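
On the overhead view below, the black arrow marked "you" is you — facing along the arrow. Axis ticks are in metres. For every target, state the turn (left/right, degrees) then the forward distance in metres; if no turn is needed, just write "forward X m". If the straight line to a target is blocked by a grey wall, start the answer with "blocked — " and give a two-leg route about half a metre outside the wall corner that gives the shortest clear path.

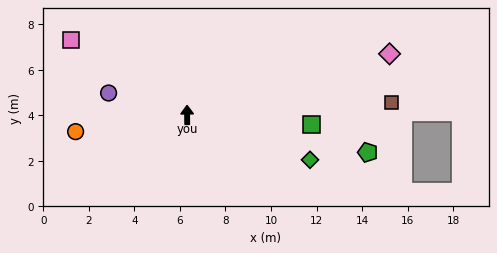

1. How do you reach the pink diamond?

turn right 74°, forward 9.3 m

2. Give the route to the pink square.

turn left 57°, forward 6.1 m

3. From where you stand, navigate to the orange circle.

turn left 98°, forward 5.0 m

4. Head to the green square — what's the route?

turn right 95°, forward 5.5 m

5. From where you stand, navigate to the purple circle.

turn left 74°, forward 3.6 m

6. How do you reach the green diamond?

turn right 111°, forward 5.7 m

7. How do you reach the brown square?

turn right 87°, forward 9.0 m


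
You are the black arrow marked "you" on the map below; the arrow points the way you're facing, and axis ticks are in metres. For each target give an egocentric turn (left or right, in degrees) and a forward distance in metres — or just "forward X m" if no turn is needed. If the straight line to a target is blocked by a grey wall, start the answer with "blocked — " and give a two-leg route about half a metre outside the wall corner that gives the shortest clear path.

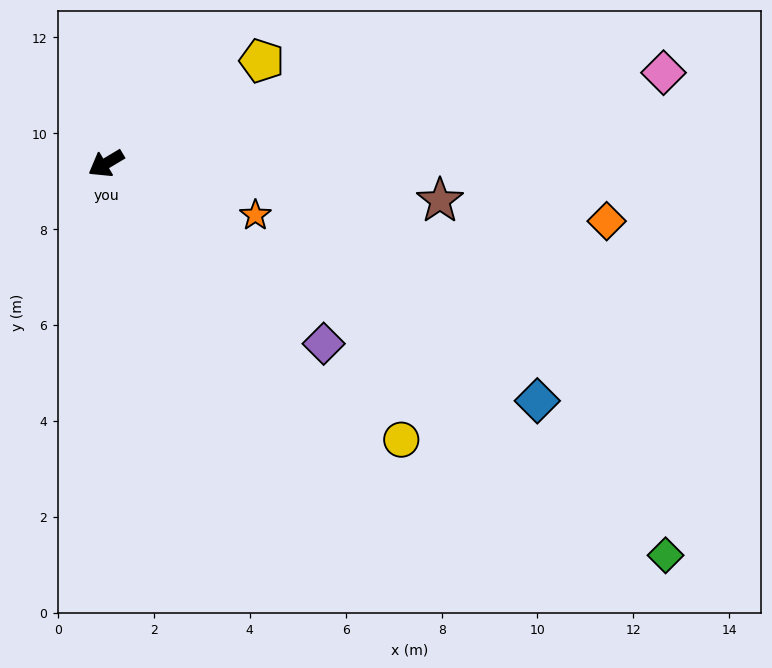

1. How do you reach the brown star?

turn left 143°, forward 7.0 m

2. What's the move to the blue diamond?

turn left 120°, forward 10.3 m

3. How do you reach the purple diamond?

turn left 110°, forward 5.9 m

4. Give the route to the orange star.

turn left 130°, forward 3.3 m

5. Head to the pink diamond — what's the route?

turn left 158°, forward 11.8 m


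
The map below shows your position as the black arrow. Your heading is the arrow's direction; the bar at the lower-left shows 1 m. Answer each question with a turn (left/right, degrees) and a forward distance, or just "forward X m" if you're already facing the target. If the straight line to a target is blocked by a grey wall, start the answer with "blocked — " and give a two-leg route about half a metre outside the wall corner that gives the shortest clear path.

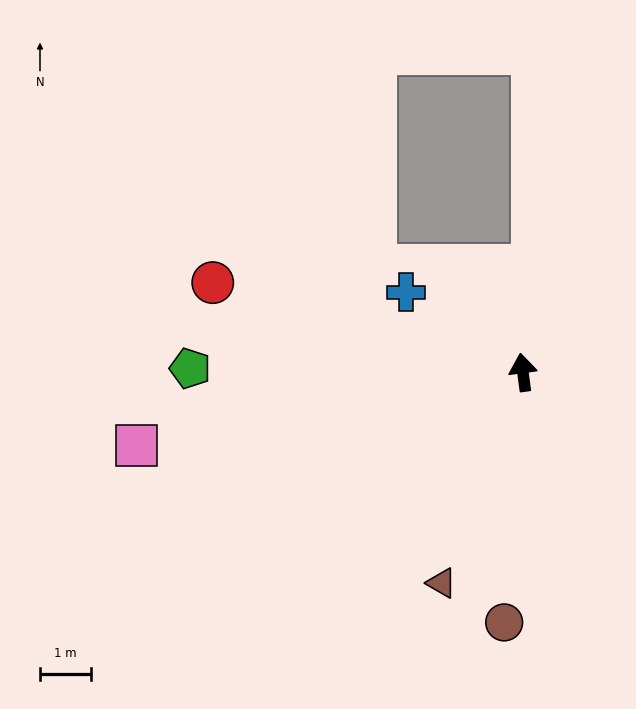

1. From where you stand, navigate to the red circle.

turn left 66°, forward 6.3 m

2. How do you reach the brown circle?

turn left 168°, forward 4.9 m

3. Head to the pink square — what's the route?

turn left 93°, forward 7.7 m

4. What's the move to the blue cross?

turn left 48°, forward 2.8 m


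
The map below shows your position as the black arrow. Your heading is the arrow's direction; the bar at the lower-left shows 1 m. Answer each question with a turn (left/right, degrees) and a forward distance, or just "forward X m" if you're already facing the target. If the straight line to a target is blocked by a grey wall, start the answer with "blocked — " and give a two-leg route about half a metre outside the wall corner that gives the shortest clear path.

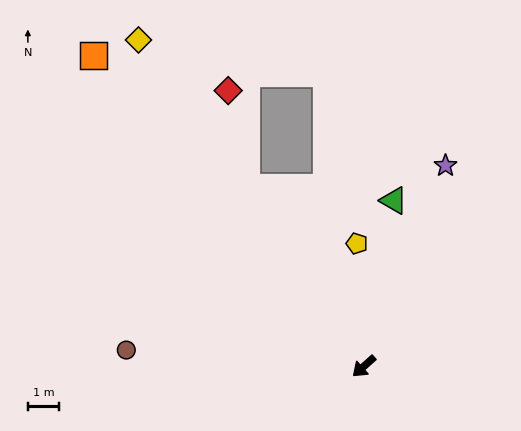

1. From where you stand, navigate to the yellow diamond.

turn right 97°, forward 12.6 m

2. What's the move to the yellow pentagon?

turn right 128°, forward 3.9 m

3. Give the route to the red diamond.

blocked — turn right 99°, forward 6.8 m, then turn right 22°, forward 3.1 m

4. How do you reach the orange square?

turn right 91°, forward 13.1 m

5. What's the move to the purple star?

turn right 154°, forward 6.9 m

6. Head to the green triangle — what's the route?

turn right 142°, forward 5.4 m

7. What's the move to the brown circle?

turn right 46°, forward 7.6 m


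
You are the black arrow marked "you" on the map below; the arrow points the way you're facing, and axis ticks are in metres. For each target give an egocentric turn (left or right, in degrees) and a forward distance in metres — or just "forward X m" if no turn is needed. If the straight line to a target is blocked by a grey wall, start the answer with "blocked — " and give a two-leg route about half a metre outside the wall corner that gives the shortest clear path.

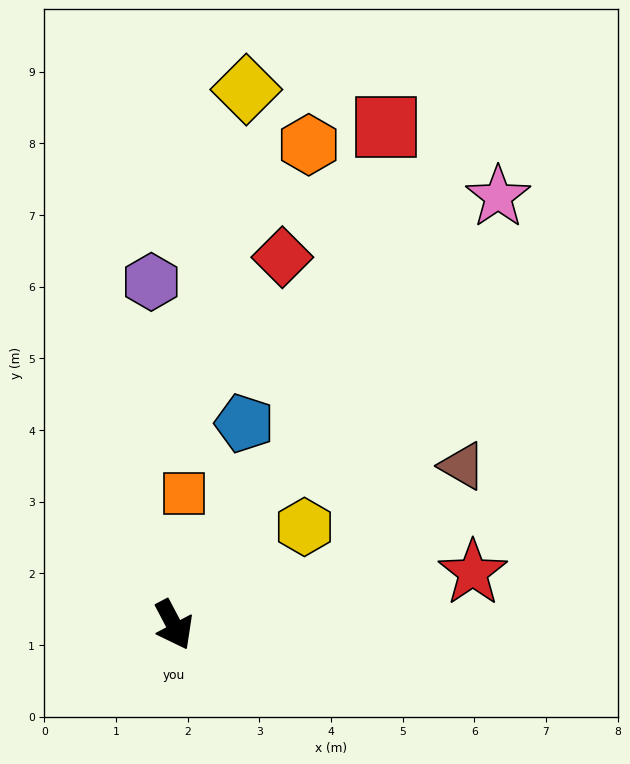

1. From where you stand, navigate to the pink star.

turn left 115°, forward 7.5 m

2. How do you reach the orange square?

turn left 148°, forward 1.8 m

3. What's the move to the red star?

turn left 72°, forward 4.2 m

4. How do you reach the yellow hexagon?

turn left 99°, forward 2.3 m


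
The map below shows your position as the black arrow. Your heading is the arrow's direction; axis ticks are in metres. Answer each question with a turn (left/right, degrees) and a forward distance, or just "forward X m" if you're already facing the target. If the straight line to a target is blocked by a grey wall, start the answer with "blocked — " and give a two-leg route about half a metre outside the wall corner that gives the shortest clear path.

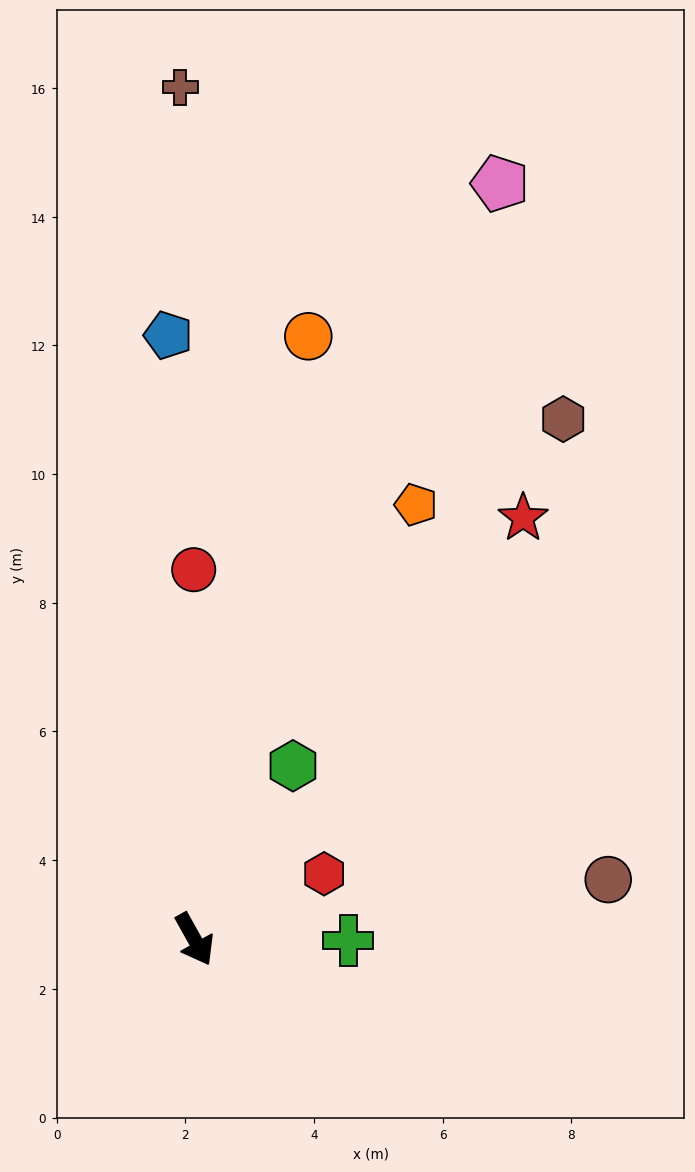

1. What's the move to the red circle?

turn left 151°, forward 5.7 m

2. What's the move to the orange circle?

turn left 140°, forward 9.5 m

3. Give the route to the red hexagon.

turn left 88°, forward 2.3 m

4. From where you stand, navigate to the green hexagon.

turn left 121°, forward 3.1 m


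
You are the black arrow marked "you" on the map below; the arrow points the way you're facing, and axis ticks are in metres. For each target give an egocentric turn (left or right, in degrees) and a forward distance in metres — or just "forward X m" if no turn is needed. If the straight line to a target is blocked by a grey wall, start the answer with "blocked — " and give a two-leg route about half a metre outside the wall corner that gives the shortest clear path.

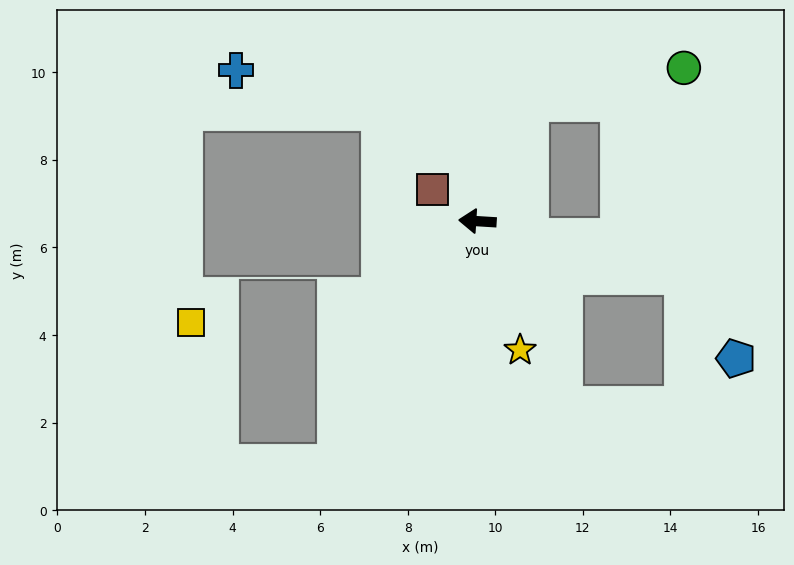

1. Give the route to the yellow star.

turn left 112°, forward 3.1 m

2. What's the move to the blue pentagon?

blocked — turn left 168°, forward 4.9 m, then turn right 41°, forward 2.2 m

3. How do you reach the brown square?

turn right 32°, forward 1.3 m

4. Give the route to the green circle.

blocked — turn right 110°, forward 2.9 m, then turn right 53°, forward 3.6 m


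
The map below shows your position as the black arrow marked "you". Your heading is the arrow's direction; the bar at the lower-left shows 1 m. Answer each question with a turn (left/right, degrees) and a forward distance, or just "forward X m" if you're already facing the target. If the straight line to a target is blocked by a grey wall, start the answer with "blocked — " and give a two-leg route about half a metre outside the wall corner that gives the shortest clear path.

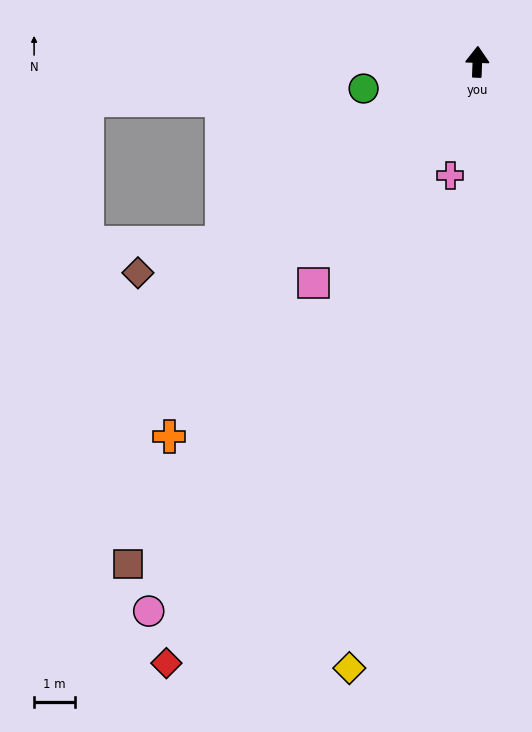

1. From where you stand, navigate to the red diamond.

turn left 155°, forward 16.4 m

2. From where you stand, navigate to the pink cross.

turn left 169°, forward 2.8 m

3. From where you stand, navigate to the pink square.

turn left 145°, forward 6.7 m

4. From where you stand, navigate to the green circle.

turn left 105°, forward 2.8 m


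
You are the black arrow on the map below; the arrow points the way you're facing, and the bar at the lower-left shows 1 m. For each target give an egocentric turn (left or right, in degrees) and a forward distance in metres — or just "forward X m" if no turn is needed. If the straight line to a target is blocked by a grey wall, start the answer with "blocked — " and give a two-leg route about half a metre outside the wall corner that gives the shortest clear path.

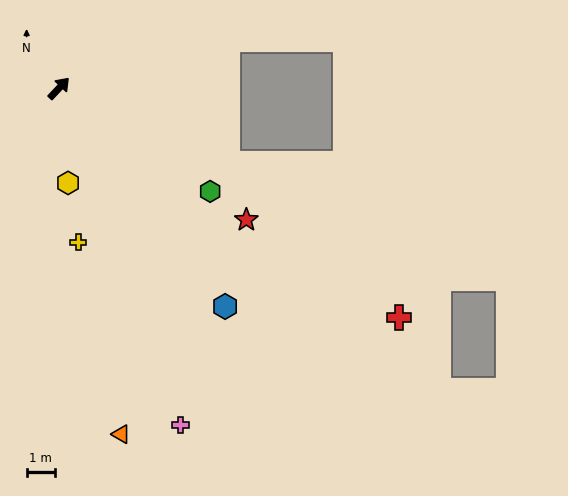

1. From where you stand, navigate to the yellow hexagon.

turn right 131°, forward 3.3 m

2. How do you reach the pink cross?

turn right 117°, forward 12.6 m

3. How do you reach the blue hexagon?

turn right 99°, forward 9.6 m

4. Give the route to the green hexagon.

turn right 81°, forward 6.4 m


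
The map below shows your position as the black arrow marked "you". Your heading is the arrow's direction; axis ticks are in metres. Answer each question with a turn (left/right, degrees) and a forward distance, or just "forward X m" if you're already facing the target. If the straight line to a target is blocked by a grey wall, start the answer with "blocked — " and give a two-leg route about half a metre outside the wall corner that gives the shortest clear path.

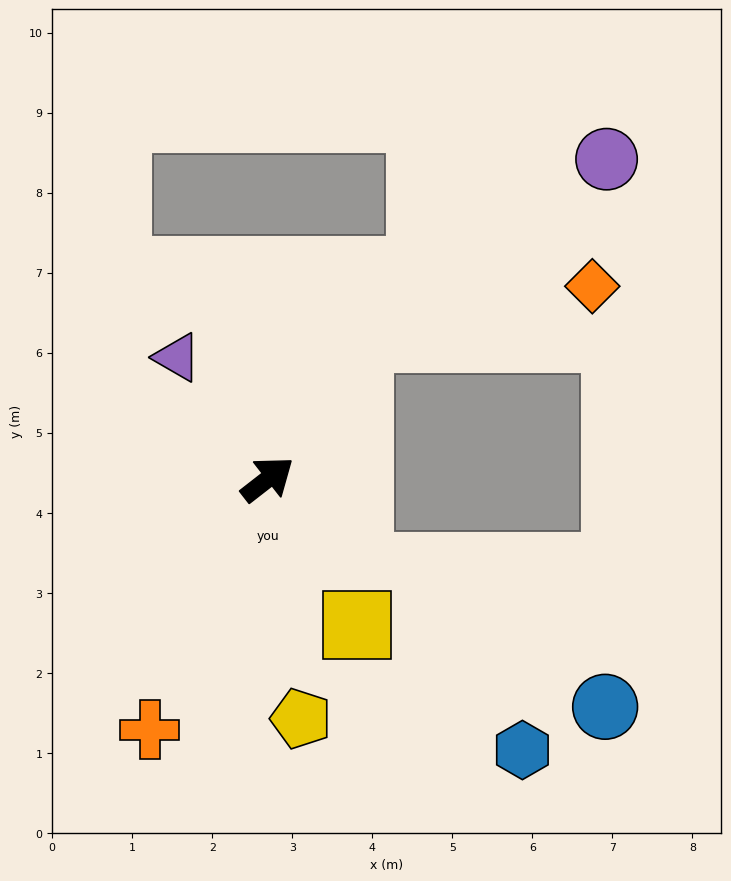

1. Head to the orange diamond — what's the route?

blocked — turn left 19°, forward 2.1 m, then turn right 44°, forward 3.0 m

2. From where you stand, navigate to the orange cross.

turn right 153°, forward 3.5 m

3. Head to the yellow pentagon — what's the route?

turn right 120°, forward 3.0 m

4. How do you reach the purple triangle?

turn left 89°, forward 1.9 m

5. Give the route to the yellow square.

turn right 96°, forward 2.1 m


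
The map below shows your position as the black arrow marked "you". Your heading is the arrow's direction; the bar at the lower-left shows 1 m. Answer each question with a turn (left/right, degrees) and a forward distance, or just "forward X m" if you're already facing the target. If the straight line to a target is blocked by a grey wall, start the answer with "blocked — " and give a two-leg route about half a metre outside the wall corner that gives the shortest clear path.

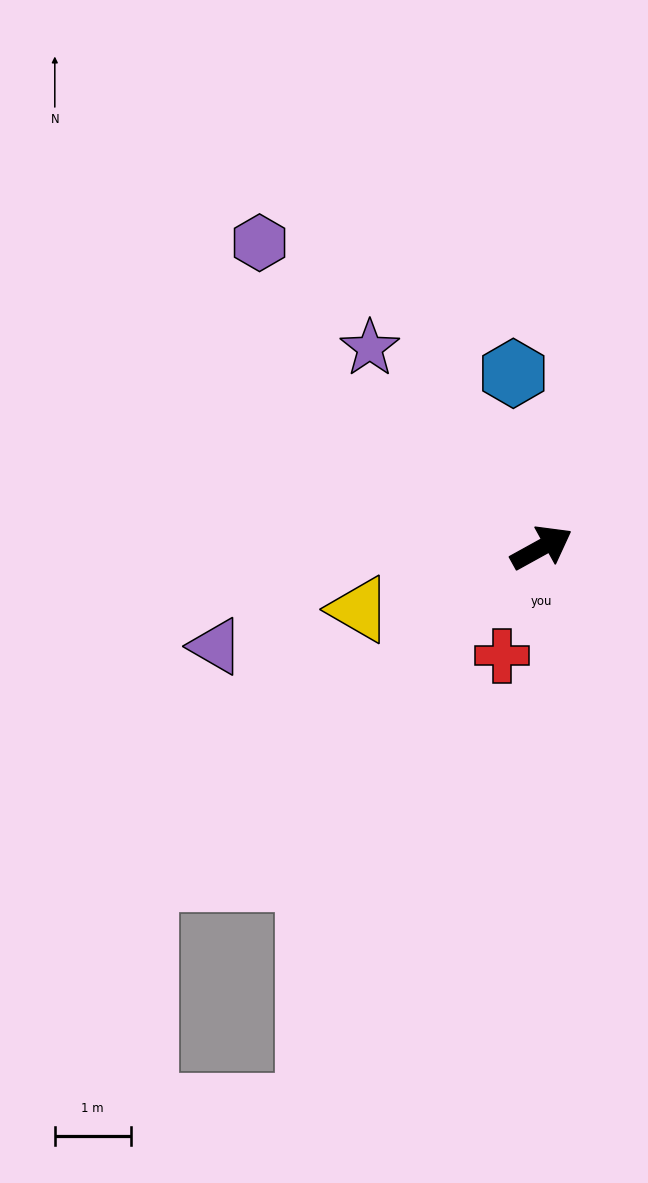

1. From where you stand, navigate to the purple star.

turn left 102°, forward 3.5 m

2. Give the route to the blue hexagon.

turn left 70°, forward 2.3 m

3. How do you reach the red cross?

turn right 139°, forward 1.5 m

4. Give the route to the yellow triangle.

turn left 170°, forward 2.5 m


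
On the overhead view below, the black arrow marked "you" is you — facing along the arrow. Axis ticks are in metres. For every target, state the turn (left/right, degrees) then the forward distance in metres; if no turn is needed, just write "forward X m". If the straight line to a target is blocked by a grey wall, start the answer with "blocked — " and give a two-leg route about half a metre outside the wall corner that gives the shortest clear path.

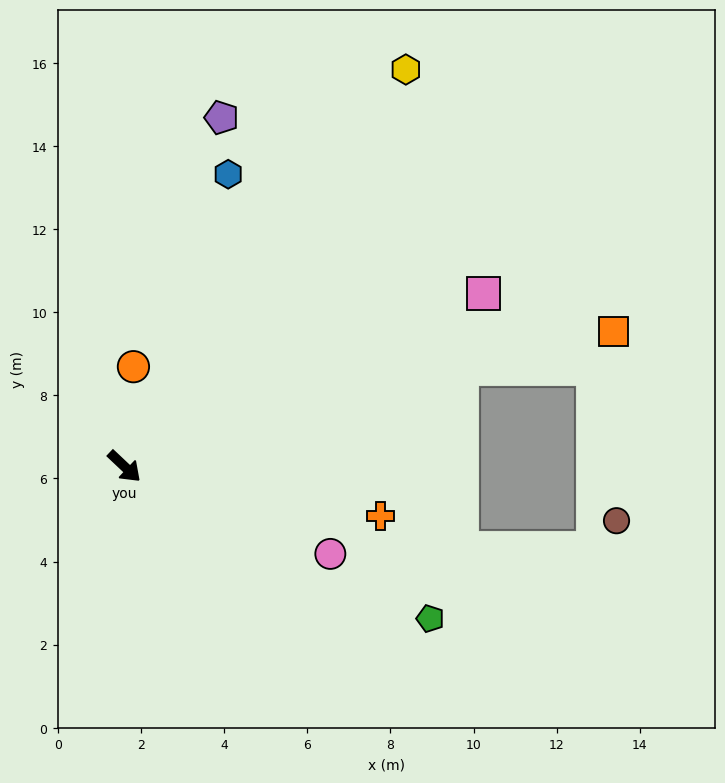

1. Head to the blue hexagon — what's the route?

turn left 114°, forward 7.5 m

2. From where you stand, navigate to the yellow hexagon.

turn left 98°, forward 11.7 m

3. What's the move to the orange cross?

turn left 32°, forward 6.3 m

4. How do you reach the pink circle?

turn left 20°, forward 5.4 m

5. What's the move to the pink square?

turn left 69°, forward 9.6 m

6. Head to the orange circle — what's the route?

turn left 128°, forward 2.4 m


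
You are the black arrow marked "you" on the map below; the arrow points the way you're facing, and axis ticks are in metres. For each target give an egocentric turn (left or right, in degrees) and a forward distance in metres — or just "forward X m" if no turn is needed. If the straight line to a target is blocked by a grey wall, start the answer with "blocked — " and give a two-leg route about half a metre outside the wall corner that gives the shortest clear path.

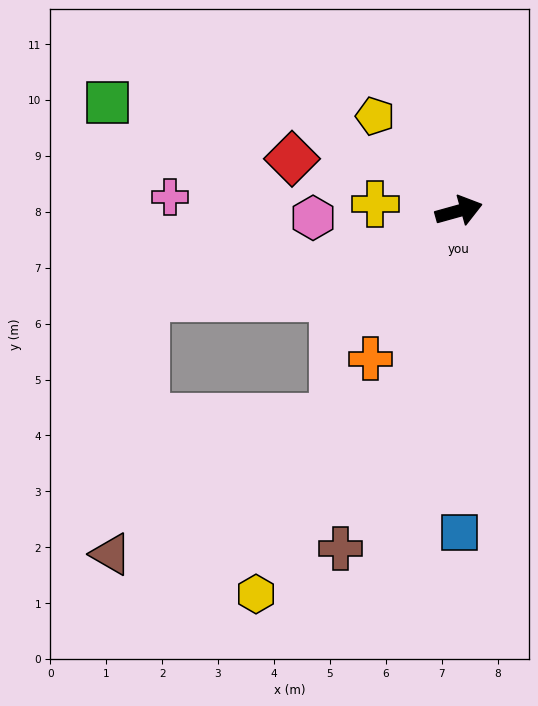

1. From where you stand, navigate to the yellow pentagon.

turn left 116°, forward 2.3 m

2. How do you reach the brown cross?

turn right 125°, forward 6.4 m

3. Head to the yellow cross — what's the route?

turn left 160°, forward 1.5 m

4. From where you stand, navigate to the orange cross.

turn right 136°, forward 3.1 m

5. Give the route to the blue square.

turn right 106°, forward 5.8 m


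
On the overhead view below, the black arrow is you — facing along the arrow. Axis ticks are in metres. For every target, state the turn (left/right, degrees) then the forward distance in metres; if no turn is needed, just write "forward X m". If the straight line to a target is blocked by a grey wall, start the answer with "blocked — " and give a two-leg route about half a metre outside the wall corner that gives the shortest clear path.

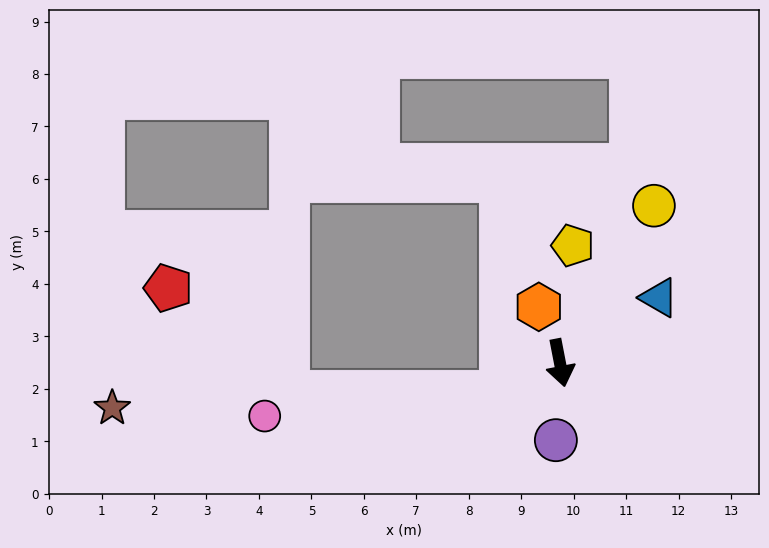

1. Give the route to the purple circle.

turn right 14°, forward 1.5 m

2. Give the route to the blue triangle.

turn left 112°, forward 2.3 m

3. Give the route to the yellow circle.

turn left 138°, forward 3.5 m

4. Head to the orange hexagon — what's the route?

turn right 170°, forward 1.1 m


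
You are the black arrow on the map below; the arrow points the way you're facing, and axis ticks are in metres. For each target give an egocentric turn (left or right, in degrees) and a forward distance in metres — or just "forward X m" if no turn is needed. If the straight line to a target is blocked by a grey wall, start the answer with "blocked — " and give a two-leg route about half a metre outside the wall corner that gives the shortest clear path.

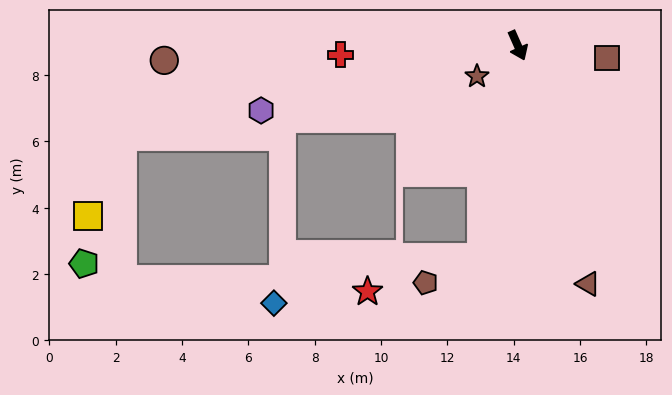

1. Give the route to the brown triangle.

turn right 7°, forward 7.5 m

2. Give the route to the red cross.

turn right 111°, forward 5.4 m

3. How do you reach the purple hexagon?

turn right 100°, forward 8.0 m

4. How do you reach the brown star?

turn right 77°, forward 1.5 m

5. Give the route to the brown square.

turn left 58°, forward 2.7 m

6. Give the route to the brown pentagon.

blocked — turn right 34°, forward 6.5 m, then turn right 55°, forward 1.9 m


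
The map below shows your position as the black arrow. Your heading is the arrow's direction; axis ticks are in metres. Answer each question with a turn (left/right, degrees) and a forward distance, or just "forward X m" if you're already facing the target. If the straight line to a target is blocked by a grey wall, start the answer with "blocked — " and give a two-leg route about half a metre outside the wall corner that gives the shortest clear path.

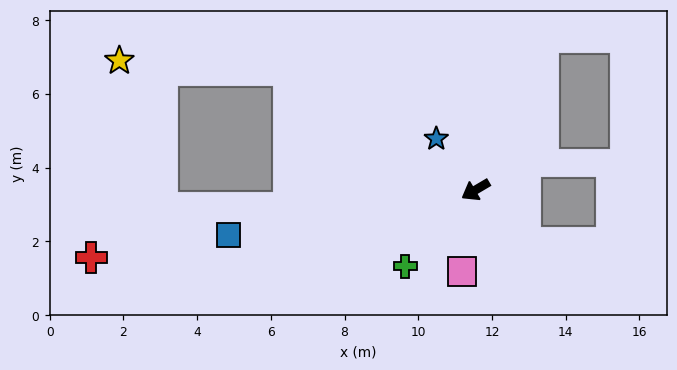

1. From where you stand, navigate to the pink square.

turn left 50°, forward 2.2 m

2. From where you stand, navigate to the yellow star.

blocked — turn right 63°, forward 6.0 m, then turn left 29°, forward 4.6 m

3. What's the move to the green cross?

turn left 17°, forward 2.8 m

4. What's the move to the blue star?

turn right 83°, forward 1.8 m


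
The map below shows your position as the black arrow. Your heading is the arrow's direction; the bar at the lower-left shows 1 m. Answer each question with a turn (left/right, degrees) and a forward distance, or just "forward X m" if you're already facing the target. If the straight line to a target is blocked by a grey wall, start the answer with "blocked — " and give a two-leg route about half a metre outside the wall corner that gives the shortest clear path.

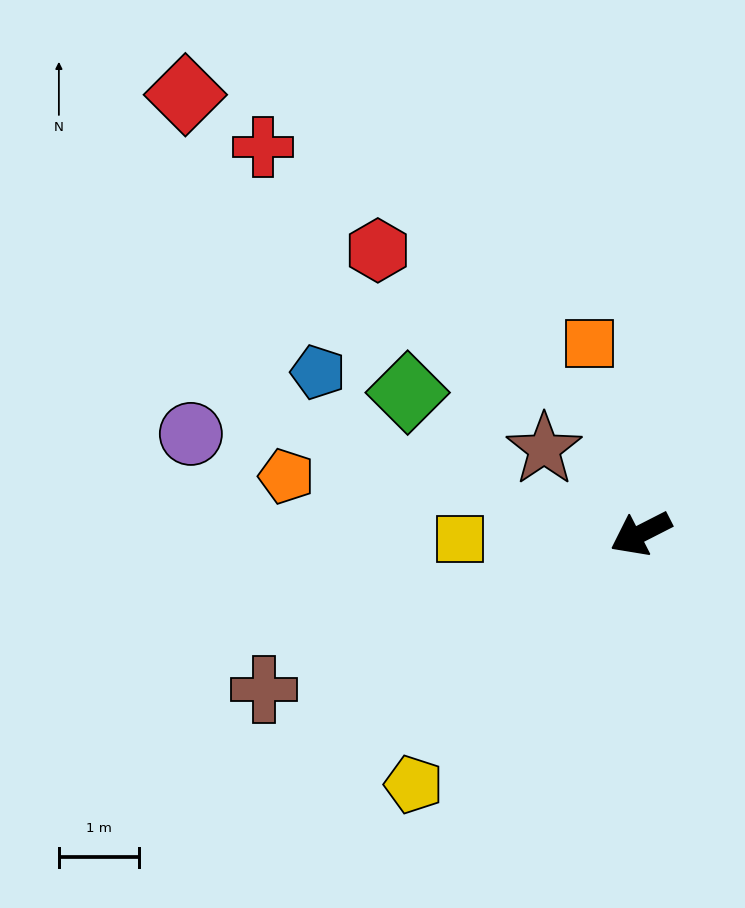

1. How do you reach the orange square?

turn right 102°, forward 2.5 m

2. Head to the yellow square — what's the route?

turn right 25°, forward 2.3 m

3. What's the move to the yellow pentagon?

turn left 21°, forward 4.2 m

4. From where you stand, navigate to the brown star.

turn right 68°, forward 1.6 m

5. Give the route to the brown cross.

turn right 5°, forward 5.1 m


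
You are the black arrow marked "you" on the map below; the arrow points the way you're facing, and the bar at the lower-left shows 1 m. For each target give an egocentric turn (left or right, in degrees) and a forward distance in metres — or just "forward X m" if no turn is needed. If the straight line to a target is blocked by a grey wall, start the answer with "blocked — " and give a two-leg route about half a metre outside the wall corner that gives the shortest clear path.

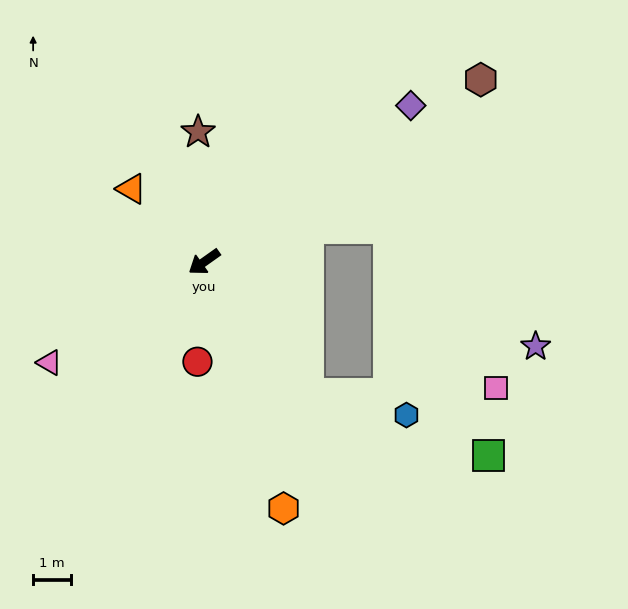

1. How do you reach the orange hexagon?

turn left 73°, forward 6.9 m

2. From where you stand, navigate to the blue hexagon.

blocked — turn left 93°, forward 4.5 m, then turn left 40°, forward 2.7 m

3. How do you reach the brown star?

turn right 123°, forward 3.5 m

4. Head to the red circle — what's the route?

turn left 51°, forward 2.7 m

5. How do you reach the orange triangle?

turn right 80°, forward 2.7 m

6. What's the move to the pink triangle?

turn right 2°, forward 4.9 m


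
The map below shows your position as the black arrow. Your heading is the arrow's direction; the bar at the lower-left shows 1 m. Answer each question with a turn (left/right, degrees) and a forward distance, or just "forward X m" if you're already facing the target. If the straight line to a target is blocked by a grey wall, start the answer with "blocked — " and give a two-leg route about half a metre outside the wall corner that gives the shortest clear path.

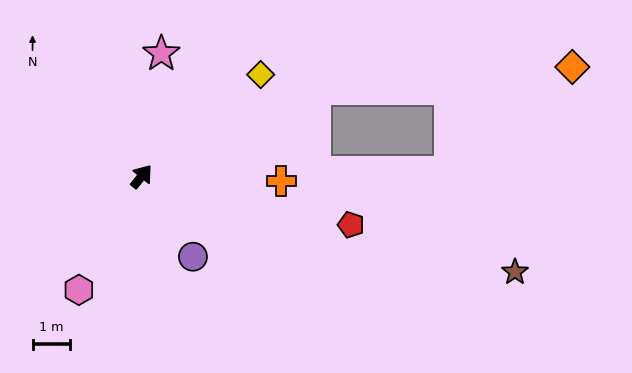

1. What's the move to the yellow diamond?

turn right 11°, forward 4.2 m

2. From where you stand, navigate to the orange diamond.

blocked — turn right 25°, forward 5.2 m, then turn right 21°, forward 6.9 m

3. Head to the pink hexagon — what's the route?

turn right 170°, forward 3.5 m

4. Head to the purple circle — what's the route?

turn right 109°, forward 2.6 m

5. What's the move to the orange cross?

turn right 53°, forward 3.7 m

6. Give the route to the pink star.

turn left 30°, forward 3.3 m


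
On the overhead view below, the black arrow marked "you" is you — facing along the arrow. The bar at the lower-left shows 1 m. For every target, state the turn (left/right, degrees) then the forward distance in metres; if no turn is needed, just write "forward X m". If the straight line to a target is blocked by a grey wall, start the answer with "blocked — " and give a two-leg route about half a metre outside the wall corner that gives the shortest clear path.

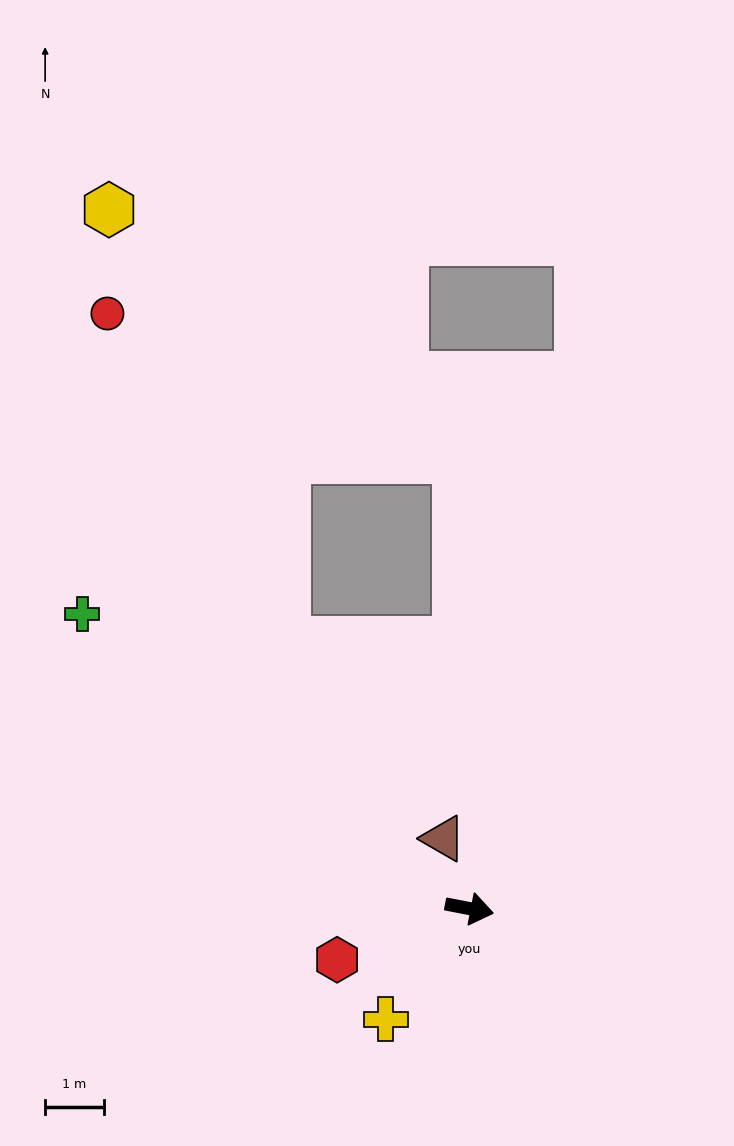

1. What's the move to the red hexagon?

turn right 148°, forward 2.4 m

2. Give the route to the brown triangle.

turn left 121°, forward 1.3 m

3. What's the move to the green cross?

turn left 154°, forward 8.3 m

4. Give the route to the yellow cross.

turn right 116°, forward 2.4 m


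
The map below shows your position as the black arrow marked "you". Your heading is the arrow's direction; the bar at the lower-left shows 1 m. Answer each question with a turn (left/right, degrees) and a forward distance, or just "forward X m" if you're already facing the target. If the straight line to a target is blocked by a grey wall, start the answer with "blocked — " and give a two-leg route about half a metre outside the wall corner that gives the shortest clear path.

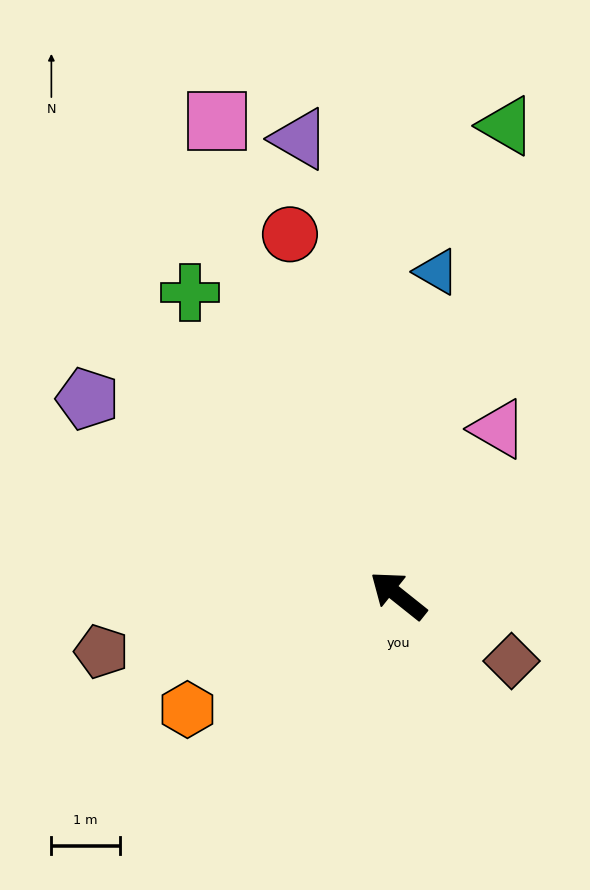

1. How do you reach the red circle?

turn right 35°, forward 5.5 m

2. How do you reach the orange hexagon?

turn left 67°, forward 3.5 m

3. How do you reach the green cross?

turn right 17°, forward 5.4 m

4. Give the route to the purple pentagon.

turn left 6°, forward 5.4 m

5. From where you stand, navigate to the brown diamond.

turn right 171°, forward 1.9 m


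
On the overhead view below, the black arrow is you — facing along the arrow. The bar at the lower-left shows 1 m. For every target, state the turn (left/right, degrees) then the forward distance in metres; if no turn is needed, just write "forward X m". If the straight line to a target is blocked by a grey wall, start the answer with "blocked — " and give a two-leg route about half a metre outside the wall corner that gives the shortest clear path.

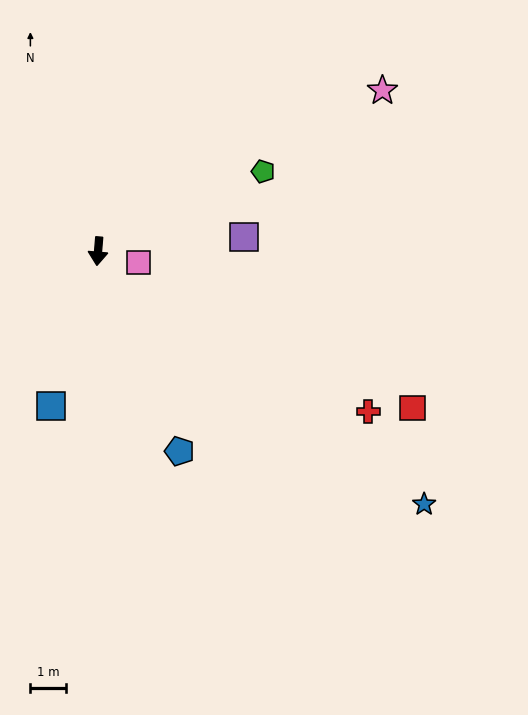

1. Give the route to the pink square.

turn left 80°, forward 1.2 m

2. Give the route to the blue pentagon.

turn left 27°, forward 6.1 m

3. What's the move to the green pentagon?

turn left 121°, forward 5.2 m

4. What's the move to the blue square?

turn right 12°, forward 4.6 m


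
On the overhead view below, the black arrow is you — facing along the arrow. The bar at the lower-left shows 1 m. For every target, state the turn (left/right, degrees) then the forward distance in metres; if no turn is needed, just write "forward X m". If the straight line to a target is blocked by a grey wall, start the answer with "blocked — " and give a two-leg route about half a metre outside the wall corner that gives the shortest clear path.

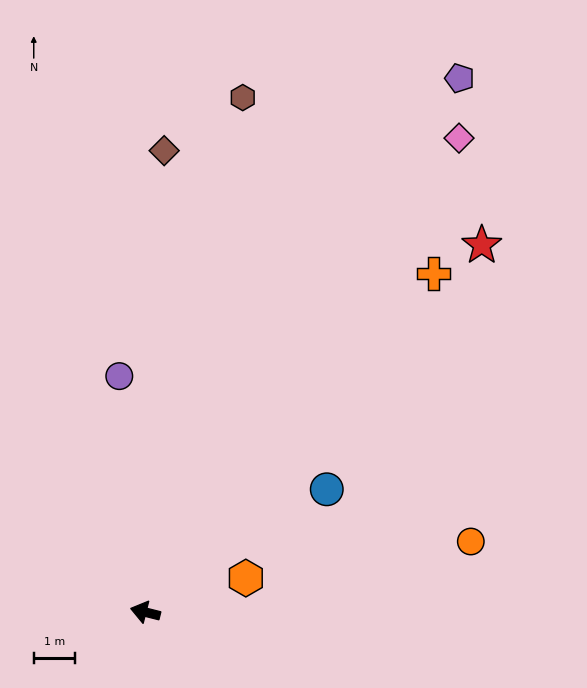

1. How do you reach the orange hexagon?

turn right 147°, forward 2.6 m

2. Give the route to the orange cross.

turn right 116°, forward 10.7 m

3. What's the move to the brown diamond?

turn right 78°, forward 11.1 m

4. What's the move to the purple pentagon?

turn right 106°, forward 14.9 m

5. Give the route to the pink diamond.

turn right 109°, forward 13.7 m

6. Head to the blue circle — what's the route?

turn right 132°, forward 5.3 m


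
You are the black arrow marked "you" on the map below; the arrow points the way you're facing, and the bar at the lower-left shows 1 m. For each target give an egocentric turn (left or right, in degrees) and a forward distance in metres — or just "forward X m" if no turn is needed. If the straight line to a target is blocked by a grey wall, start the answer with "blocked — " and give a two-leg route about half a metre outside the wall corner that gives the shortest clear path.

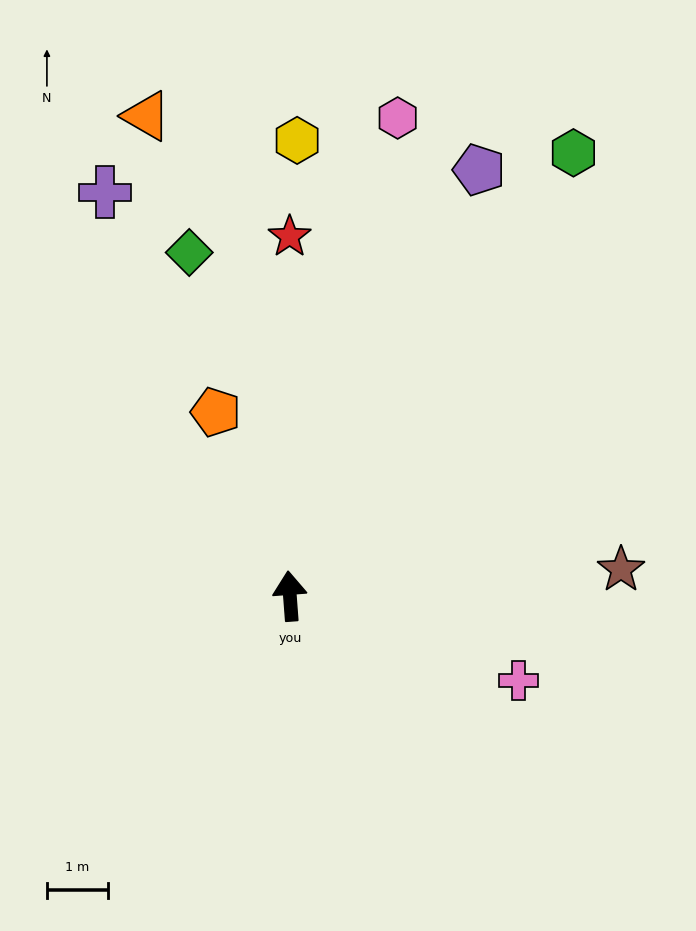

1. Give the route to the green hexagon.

turn right 37°, forward 8.6 m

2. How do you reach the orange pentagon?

turn left 18°, forward 3.2 m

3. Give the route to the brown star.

turn right 90°, forward 5.4 m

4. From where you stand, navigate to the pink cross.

turn right 115°, forward 4.0 m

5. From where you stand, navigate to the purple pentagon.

turn right 28°, forward 7.6 m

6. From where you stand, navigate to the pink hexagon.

turn right 17°, forward 8.0 m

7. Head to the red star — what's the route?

turn right 4°, forward 5.9 m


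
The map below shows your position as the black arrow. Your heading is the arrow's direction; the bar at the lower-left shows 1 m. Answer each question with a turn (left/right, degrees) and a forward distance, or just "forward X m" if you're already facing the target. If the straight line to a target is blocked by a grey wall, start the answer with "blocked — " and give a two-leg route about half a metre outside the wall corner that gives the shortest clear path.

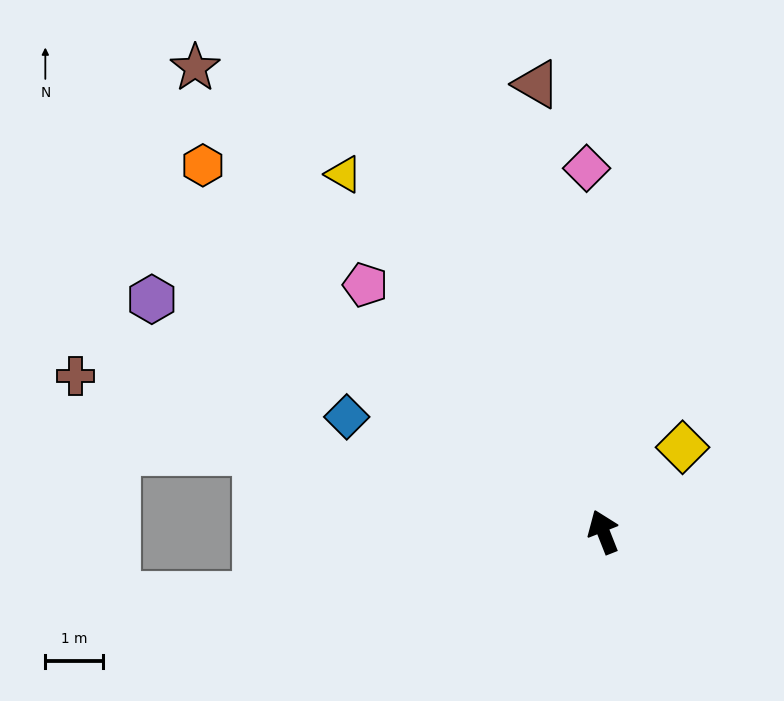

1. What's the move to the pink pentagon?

turn left 22°, forward 6.0 m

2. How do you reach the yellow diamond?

turn right 65°, forward 2.0 m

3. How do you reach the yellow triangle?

turn left 14°, forward 7.7 m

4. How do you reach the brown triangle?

turn right 13°, forward 7.9 m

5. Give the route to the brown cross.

turn left 52°, forward 9.6 m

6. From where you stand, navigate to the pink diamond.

turn right 19°, forward 6.3 m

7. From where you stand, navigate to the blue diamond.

turn left 44°, forward 4.9 m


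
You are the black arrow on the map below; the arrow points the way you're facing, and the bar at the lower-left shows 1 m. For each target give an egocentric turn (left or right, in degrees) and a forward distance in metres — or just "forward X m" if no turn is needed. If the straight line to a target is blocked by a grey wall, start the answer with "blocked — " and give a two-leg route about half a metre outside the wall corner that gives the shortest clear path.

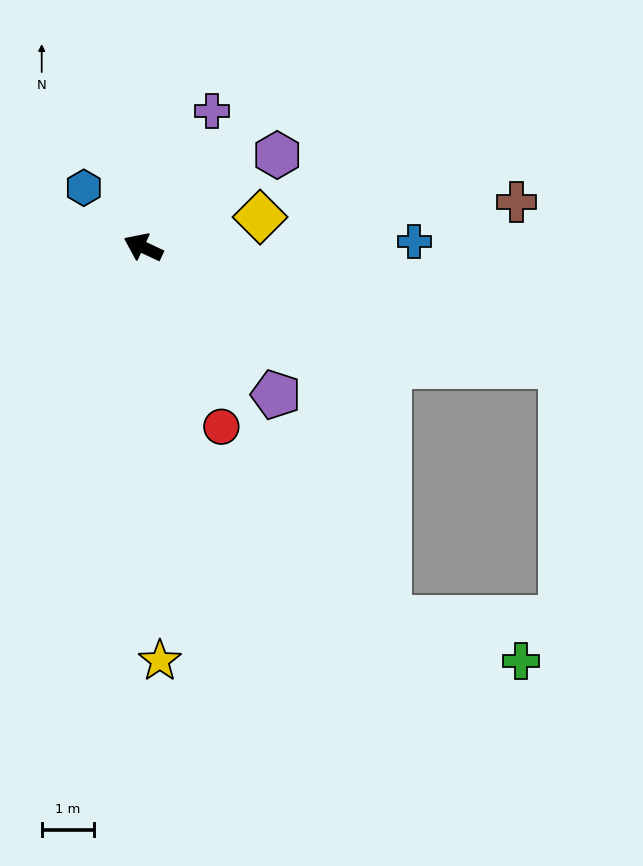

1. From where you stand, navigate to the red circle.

turn left 139°, forward 3.8 m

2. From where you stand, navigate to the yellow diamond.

turn right 140°, forward 2.3 m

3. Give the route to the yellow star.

turn left 117°, forward 8.0 m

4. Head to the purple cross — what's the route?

turn right 92°, forward 2.9 m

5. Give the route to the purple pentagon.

turn left 157°, forward 3.8 m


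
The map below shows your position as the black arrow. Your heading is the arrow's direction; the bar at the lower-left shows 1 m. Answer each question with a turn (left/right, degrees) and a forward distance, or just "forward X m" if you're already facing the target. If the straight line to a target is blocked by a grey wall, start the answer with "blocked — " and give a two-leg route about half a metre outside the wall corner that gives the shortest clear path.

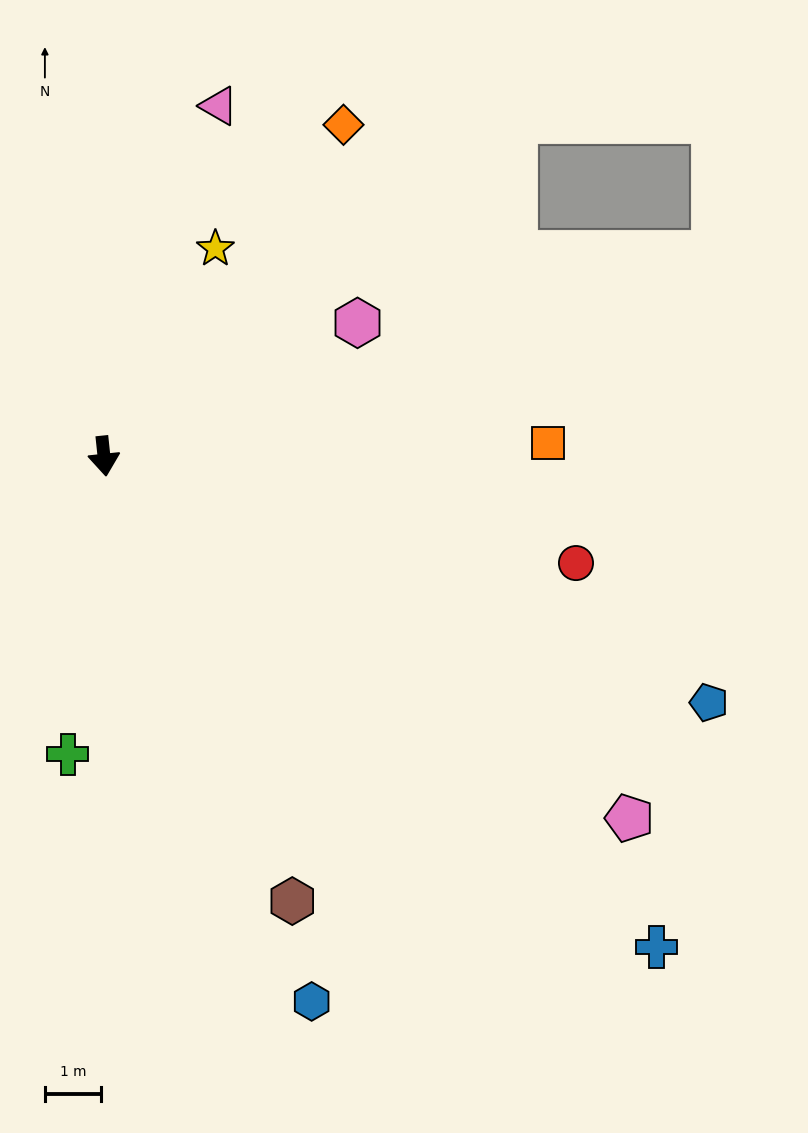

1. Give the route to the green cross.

turn right 13°, forward 5.3 m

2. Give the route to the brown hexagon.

turn left 17°, forward 8.6 m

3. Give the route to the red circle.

turn left 71°, forward 8.6 m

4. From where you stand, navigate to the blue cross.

turn left 42°, forward 13.1 m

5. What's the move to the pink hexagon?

turn left 112°, forward 5.1 m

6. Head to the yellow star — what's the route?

turn left 146°, forward 4.2 m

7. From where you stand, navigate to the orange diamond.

turn left 138°, forward 7.3 m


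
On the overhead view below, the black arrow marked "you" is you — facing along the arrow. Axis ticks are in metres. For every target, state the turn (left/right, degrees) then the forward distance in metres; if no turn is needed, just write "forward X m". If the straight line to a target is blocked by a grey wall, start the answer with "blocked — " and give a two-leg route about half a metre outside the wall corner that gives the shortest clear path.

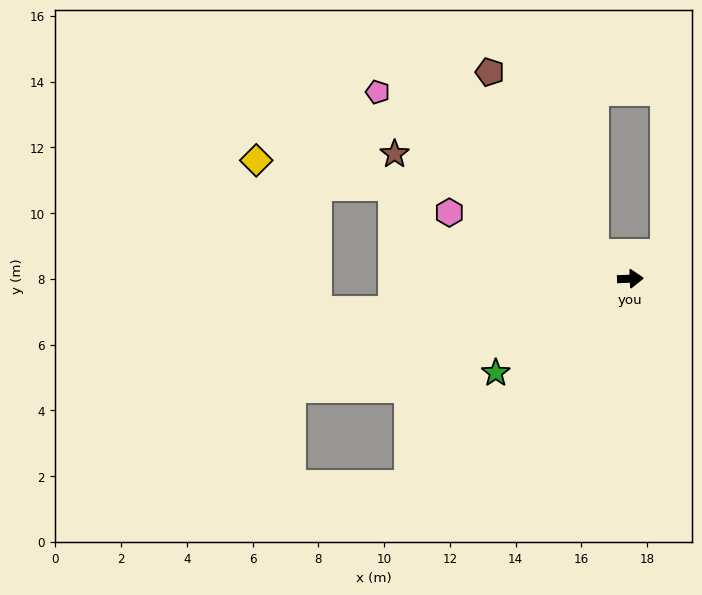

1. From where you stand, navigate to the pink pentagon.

turn left 141°, forward 9.6 m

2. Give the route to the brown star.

turn left 150°, forward 8.1 m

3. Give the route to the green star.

turn right 147°, forward 5.0 m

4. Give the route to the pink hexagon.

turn left 158°, forward 5.9 m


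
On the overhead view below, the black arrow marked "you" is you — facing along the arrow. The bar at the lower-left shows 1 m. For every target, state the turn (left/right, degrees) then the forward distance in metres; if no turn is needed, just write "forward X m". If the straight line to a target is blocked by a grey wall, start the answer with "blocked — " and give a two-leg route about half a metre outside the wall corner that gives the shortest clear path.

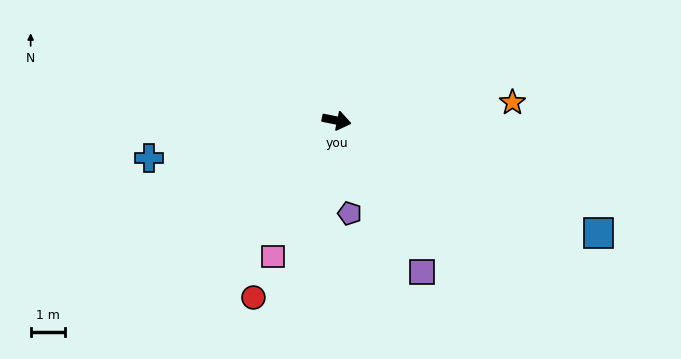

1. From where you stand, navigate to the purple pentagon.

turn right 70°, forward 2.7 m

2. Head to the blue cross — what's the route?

turn right 157°, forward 5.5 m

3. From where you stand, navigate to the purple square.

turn right 49°, forward 5.0 m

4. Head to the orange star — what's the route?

turn left 17°, forward 5.1 m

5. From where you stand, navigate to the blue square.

turn right 12°, forward 8.3 m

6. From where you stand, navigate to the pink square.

turn right 104°, forward 4.3 m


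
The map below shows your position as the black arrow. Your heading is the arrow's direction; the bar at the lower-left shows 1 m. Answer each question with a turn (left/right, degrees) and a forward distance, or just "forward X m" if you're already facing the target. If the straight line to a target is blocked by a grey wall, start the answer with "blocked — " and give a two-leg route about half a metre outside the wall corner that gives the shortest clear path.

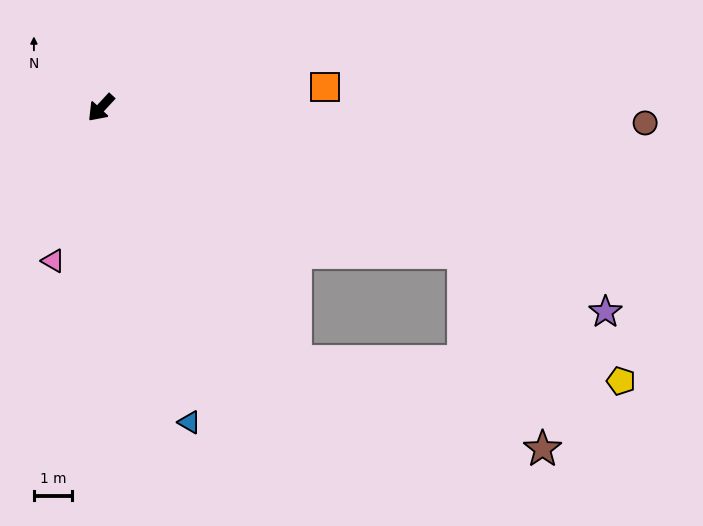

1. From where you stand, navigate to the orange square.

turn left 138°, forward 5.9 m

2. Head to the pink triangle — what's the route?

turn left 26°, forward 4.2 m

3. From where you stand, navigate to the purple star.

turn left 111°, forward 14.3 m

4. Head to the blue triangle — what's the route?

turn left 59°, forward 8.6 m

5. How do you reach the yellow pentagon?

blocked — turn left 111°, forward 10.2 m, then turn right 17°, forward 5.3 m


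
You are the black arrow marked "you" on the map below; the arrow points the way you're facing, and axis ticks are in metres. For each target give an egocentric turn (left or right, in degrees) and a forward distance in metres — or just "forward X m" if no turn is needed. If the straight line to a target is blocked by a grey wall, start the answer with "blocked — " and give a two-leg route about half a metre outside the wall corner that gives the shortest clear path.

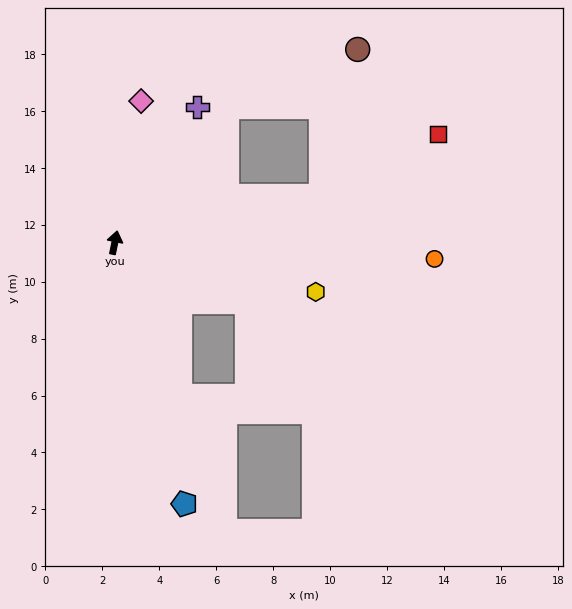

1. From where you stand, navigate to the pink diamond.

forward 5.1 m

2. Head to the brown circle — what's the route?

blocked — turn right 28°, forward 6.2 m, then turn right 27°, forward 5.0 m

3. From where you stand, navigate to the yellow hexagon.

turn right 92°, forward 7.3 m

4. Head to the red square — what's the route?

blocked — turn right 66°, forward 7.4 m, then turn left 15°, forward 4.6 m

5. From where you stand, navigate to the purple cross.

turn right 20°, forward 5.6 m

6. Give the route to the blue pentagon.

turn right 154°, forward 9.5 m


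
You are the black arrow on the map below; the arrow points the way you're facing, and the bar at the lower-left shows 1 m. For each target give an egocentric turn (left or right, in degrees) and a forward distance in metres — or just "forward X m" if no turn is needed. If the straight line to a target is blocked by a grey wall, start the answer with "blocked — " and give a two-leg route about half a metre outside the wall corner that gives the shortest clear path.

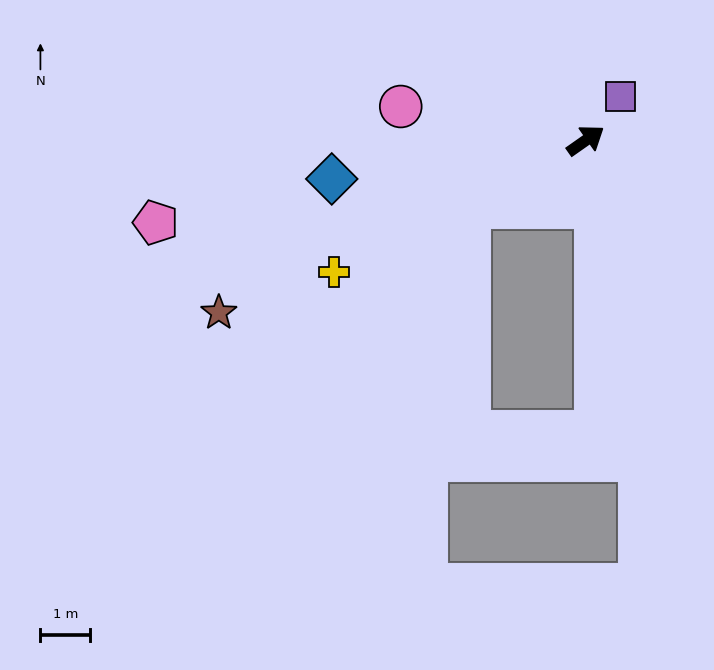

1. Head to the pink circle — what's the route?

turn left 135°, forward 3.8 m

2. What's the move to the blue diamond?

turn left 154°, forward 5.1 m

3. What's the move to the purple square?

turn left 16°, forward 1.1 m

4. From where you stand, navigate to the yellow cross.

turn left 173°, forward 5.7 m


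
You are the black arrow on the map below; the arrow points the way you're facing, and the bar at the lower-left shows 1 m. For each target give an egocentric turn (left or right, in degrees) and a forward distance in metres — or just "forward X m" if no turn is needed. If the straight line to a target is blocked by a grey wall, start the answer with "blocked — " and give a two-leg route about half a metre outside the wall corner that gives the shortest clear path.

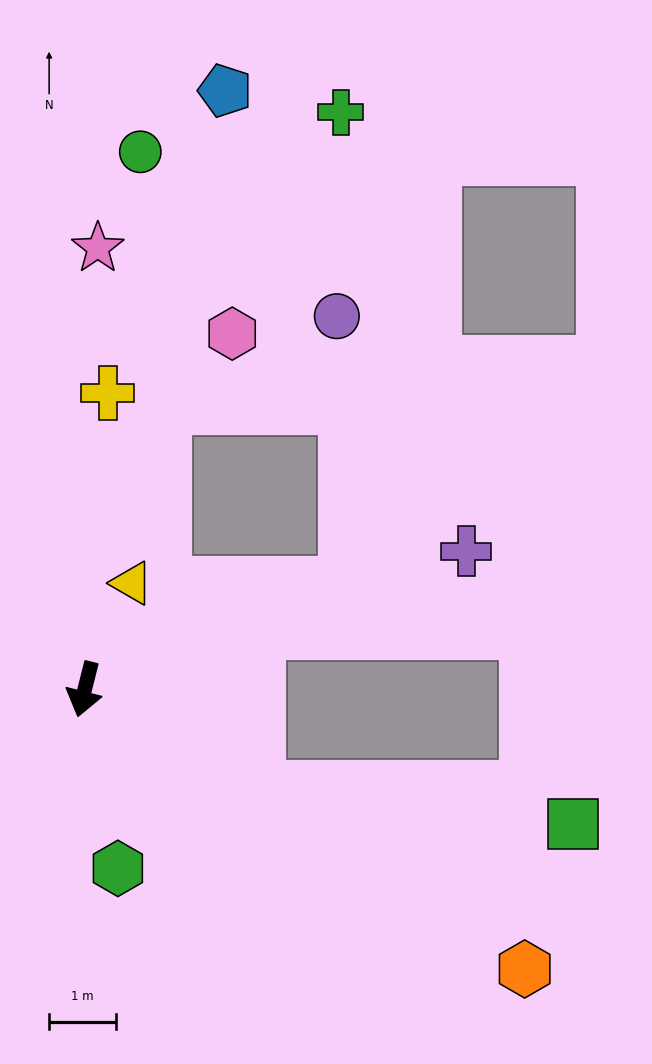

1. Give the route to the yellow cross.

turn right 170°, forward 4.5 m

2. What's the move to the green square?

blocked — turn left 74°, forward 3.0 m, then turn left 24°, forward 4.8 m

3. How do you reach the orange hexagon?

turn left 72°, forward 7.8 m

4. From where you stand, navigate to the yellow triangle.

turn left 170°, forward 1.7 m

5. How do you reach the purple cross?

turn left 124°, forward 6.1 m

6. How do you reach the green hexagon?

turn left 25°, forward 2.7 m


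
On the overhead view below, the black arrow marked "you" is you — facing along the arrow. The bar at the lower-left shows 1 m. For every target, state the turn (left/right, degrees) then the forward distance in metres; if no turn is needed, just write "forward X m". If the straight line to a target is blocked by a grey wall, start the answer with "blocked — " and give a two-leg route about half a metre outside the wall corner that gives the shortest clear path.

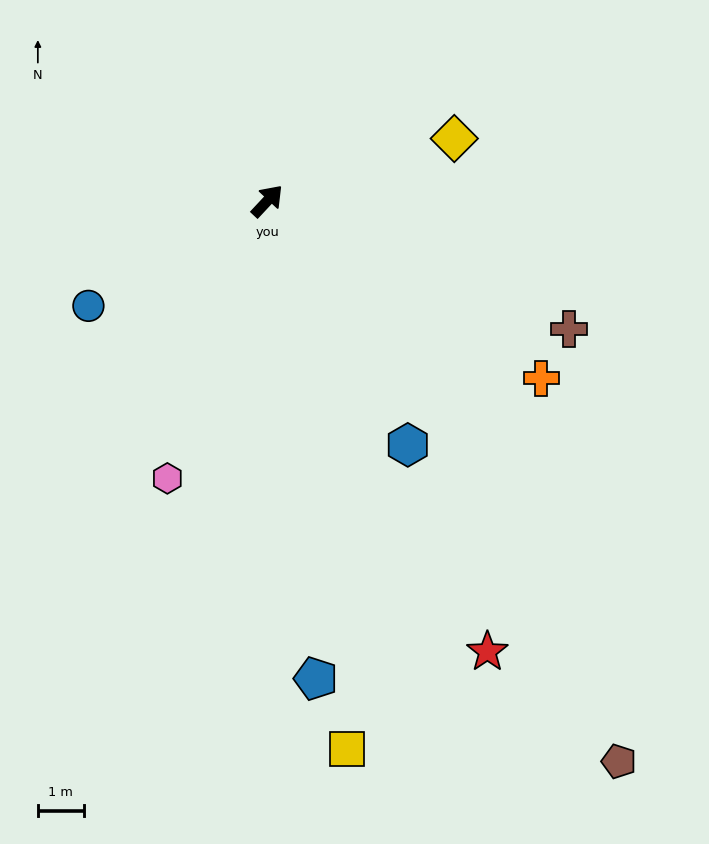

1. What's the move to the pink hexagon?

turn right 157°, forward 6.4 m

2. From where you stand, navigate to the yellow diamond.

turn right 29°, forward 4.3 m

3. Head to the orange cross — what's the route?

turn right 80°, forward 7.1 m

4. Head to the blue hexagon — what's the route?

turn right 107°, forward 6.1 m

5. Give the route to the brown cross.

turn right 70°, forward 7.2 m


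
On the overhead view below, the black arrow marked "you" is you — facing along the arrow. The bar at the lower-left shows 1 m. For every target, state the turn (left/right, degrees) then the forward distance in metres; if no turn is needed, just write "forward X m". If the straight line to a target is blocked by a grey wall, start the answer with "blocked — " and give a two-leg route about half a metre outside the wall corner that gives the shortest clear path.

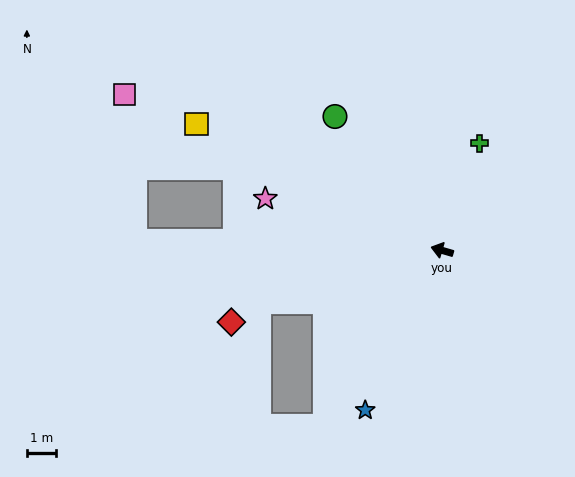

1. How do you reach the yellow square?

turn right 11°, forward 9.6 m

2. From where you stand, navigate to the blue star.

turn left 81°, forward 6.2 m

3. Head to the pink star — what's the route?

forward 6.4 m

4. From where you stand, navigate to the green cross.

turn right 93°, forward 3.9 m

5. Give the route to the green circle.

turn right 35°, forward 6.0 m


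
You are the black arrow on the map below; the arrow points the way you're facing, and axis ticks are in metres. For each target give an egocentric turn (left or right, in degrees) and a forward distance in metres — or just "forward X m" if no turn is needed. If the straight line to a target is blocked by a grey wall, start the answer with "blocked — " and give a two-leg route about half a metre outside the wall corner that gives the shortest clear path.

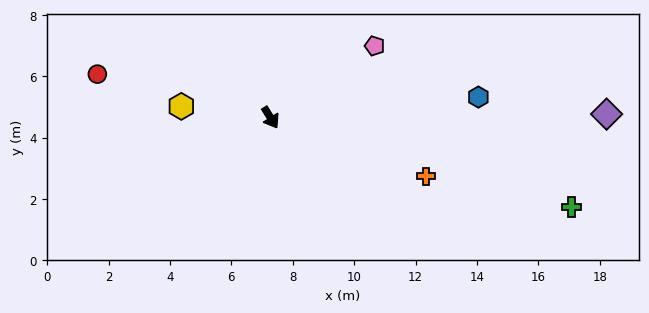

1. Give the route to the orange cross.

turn left 37°, forward 5.4 m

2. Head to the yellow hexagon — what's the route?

turn right 129°, forward 2.9 m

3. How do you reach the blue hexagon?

turn left 64°, forward 6.8 m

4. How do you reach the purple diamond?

turn left 59°, forward 11.0 m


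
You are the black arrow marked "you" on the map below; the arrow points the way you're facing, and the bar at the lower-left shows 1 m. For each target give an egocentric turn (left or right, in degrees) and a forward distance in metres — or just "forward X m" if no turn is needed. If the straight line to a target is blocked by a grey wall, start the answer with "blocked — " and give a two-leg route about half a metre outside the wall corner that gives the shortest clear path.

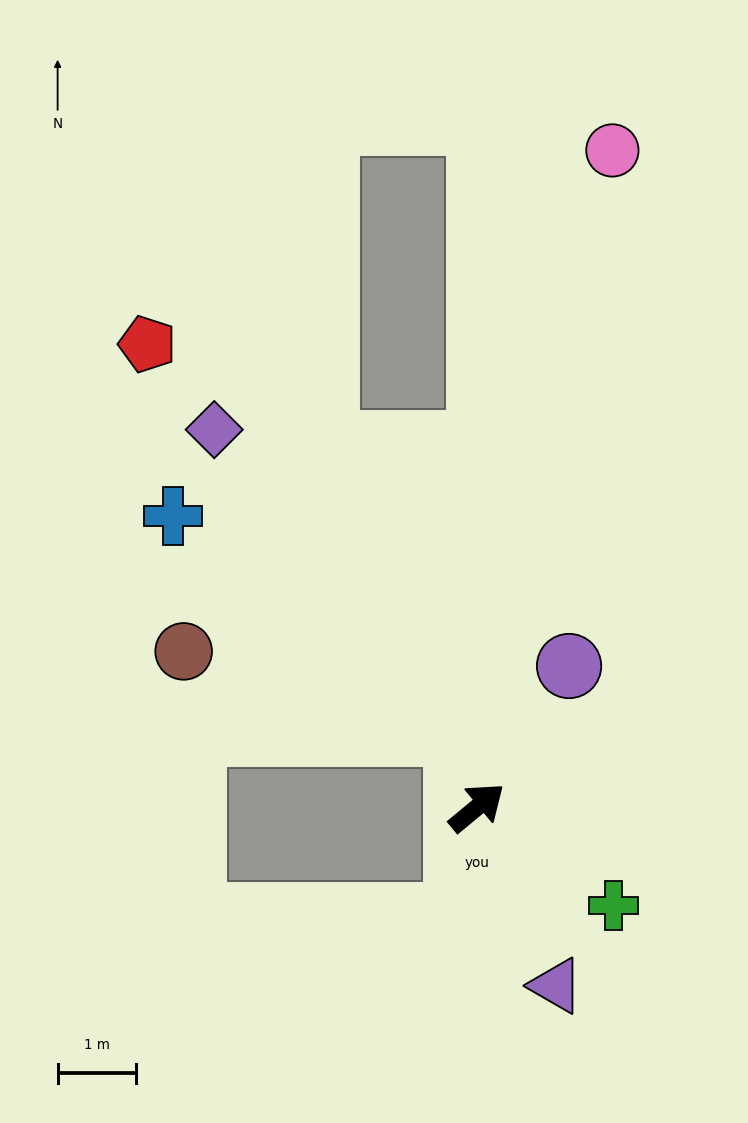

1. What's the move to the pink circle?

turn left 39°, forward 8.6 m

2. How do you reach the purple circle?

turn left 17°, forward 2.2 m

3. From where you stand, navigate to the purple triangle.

turn right 106°, forward 2.5 m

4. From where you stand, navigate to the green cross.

turn right 75°, forward 2.2 m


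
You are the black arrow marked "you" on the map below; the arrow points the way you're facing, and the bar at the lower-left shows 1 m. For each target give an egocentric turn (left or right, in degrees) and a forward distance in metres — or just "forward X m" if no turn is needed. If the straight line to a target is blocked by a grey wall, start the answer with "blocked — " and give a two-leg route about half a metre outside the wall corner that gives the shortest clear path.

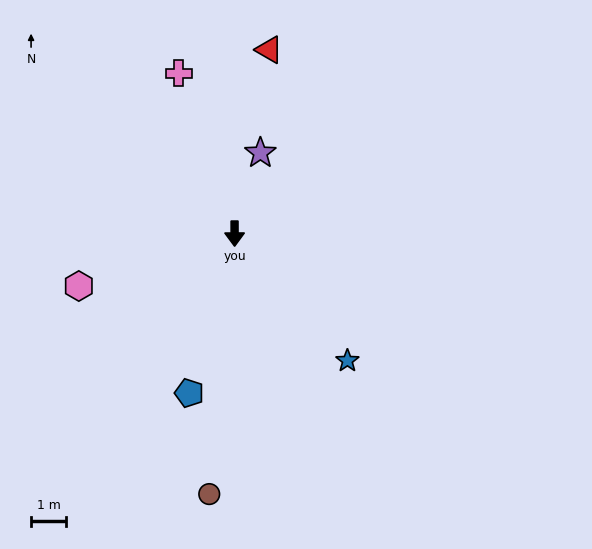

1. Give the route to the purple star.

turn left 162°, forward 2.4 m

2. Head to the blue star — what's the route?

turn left 41°, forward 4.8 m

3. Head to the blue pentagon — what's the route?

turn right 16°, forward 4.7 m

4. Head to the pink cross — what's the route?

turn right 161°, forward 4.8 m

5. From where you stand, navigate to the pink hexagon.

turn right 72°, forward 4.7 m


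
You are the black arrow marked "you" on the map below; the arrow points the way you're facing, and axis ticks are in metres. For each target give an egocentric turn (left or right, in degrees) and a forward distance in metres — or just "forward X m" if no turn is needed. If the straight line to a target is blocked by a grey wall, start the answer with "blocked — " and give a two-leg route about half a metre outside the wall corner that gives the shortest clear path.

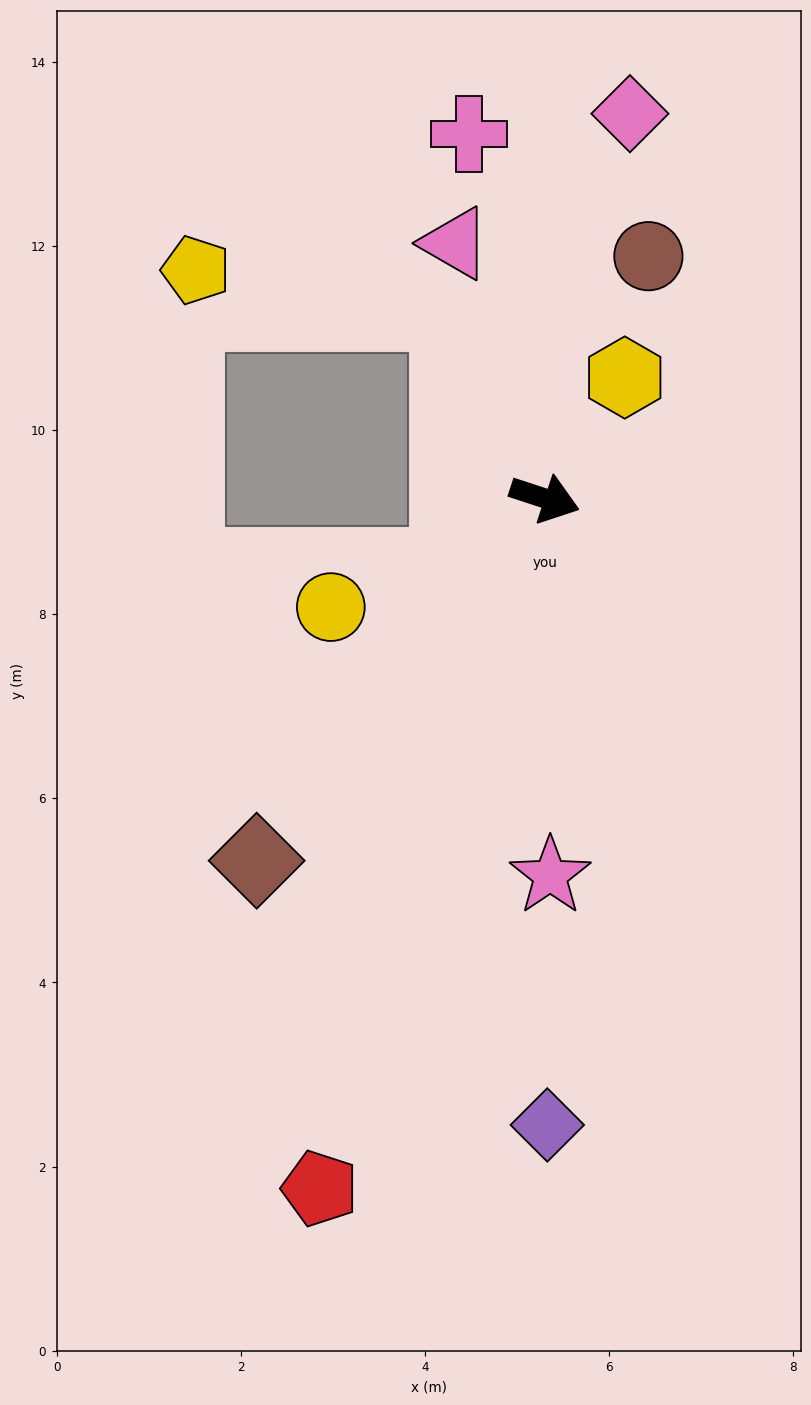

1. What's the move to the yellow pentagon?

blocked — turn left 135°, forward 2.3 m, then turn left 54°, forward 2.8 m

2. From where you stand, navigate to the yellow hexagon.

turn left 75°, forward 1.6 m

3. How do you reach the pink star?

turn right 71°, forward 4.1 m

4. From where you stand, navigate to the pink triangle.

turn left 128°, forward 2.9 m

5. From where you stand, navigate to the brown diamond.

turn right 110°, forward 5.0 m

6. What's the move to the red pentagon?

turn right 90°, forward 7.9 m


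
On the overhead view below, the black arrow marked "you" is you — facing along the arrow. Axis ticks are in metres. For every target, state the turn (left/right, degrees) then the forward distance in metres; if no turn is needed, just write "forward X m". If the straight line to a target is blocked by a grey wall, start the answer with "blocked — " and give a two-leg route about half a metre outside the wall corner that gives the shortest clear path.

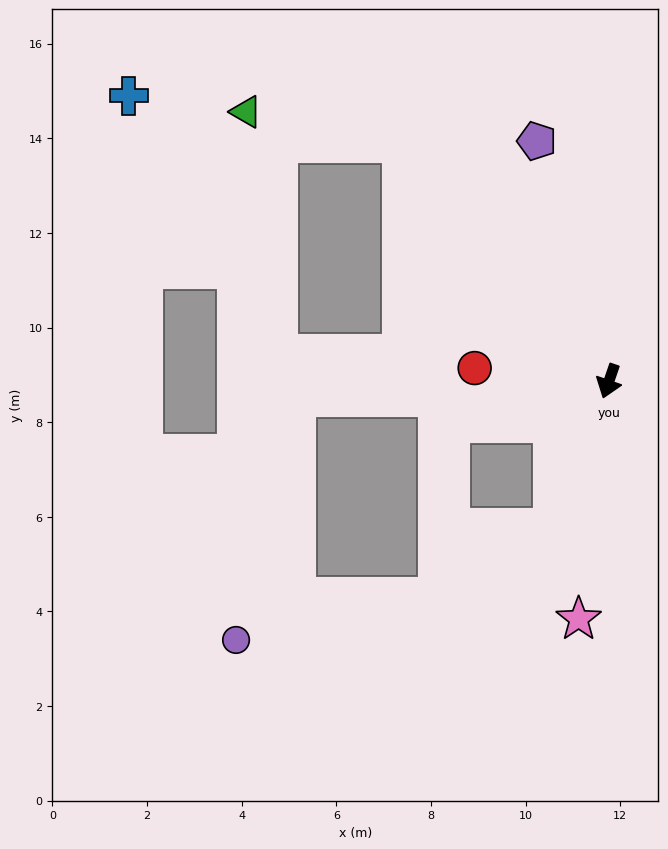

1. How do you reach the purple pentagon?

turn right 144°, forward 5.3 m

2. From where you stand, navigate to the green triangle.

blocked — turn right 120°, forward 6.7 m, then turn left 38°, forward 3.4 m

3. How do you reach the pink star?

turn left 12°, forward 5.1 m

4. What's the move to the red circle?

turn right 77°, forward 2.9 m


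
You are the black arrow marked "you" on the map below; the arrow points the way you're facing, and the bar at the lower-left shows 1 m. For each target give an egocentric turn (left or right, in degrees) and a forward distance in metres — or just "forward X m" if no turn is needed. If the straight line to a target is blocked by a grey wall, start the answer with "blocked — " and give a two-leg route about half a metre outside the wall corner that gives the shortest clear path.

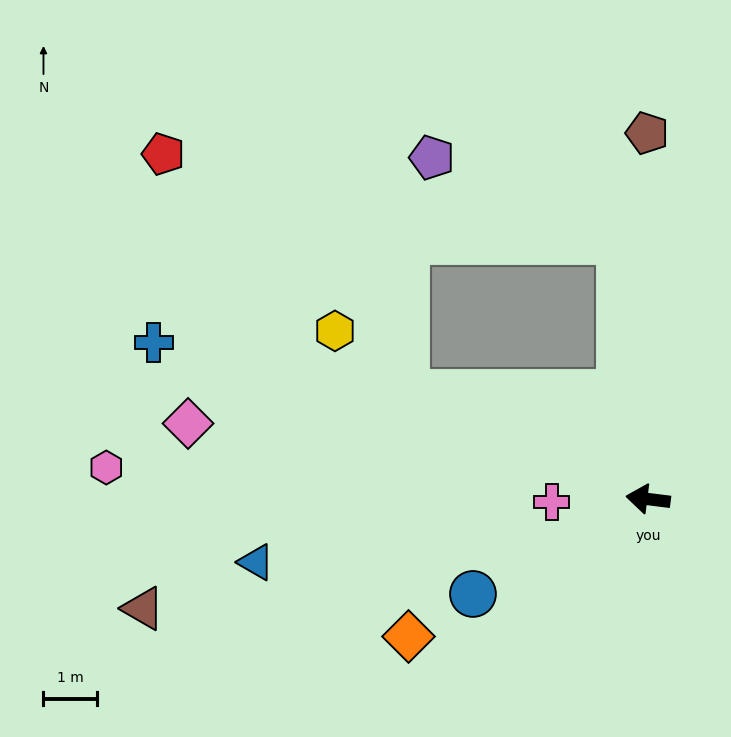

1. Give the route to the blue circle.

turn left 36°, forward 3.7 m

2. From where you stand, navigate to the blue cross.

turn right 10°, forward 9.6 m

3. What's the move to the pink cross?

turn left 9°, forward 1.8 m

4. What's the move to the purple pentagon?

blocked — turn right 77°, forward 4.8 m, then turn left 60°, forward 3.8 m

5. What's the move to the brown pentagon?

turn right 83°, forward 6.8 m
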